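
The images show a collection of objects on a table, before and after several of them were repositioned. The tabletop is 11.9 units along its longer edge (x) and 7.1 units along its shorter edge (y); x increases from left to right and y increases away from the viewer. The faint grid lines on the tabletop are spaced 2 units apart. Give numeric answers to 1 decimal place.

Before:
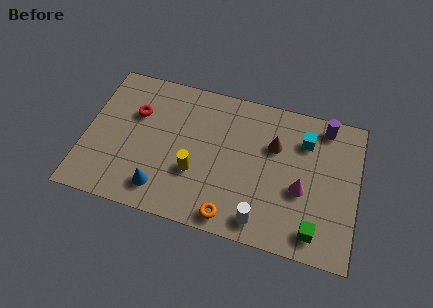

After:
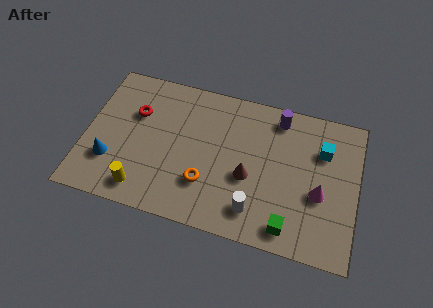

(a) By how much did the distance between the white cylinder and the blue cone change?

+2.0

They were about 4.4 units apart before and 6.4 after — 2.0 units further apart.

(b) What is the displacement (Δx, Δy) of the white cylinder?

(-0.3, 0.4)

The white cylinder was at about (7.9, 1.0) and moved to about (7.6, 1.4).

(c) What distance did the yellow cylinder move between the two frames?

2.6

The yellow cylinder was near (4.9, 2.5) before and (2.7, 1.1) after, so it travelled √(2.2² + 1.4²) ≈ 2.6 units.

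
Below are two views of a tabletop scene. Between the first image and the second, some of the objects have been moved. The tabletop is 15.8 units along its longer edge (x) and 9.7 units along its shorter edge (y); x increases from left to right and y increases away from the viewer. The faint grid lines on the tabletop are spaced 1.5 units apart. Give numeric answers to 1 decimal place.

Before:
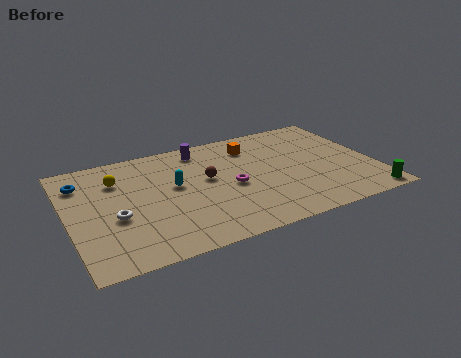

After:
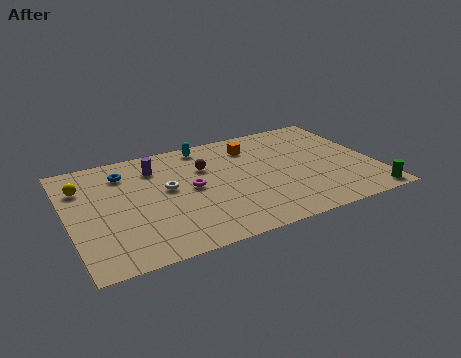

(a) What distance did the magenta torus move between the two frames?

2.1

From (8.3, 4.4) to (6.3, 5.0), the magenta torus covered √(2.0² + 0.6²) ≈ 2.1 units.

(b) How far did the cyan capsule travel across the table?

3.6

From (5.5, 5.5) to (7.4, 8.6), the cyan capsule covered √(1.9² + 3.1²) ≈ 3.6 units.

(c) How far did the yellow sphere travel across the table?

1.8

From (2.7, 7.1) to (0.9, 7.1), the yellow sphere covered √(1.8² + 0.0²) ≈ 1.8 units.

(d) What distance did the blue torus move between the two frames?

2.2

The blue torus moved from about (0.9, 7.5) to (3.1, 7.6), a distance of √(2.2² + 0.1²) ≈ 2.2.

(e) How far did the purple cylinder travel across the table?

2.6

From (7.2, 8.3) to (4.7, 7.5), the purple cylinder covered √(2.5² + 0.8²) ≈ 2.6 units.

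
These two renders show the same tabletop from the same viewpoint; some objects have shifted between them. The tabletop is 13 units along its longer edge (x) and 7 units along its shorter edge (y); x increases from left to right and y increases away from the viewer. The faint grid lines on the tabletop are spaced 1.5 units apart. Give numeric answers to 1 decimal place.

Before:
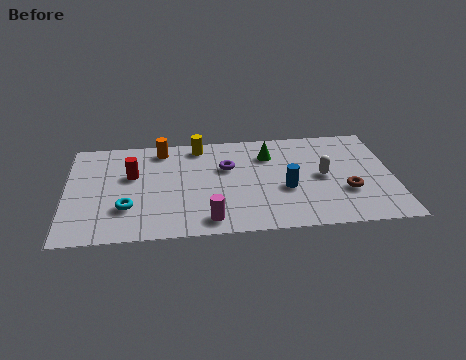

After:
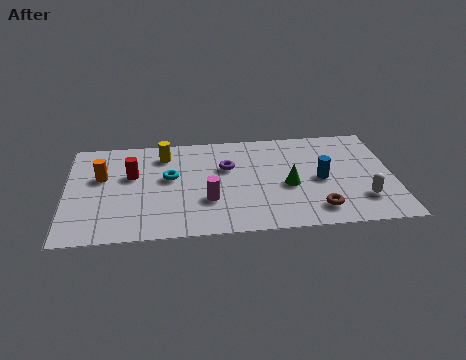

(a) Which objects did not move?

the purple torus and the red cylinder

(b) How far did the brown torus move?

1.6

From (11.1, 2.4) to (9.9, 1.3), the brown torus covered √(1.2² + 1.1²) ≈ 1.6 units.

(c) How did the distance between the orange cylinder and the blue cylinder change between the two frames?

+2.9

Before: roughly 5.9 units apart; after: 8.8. That's 2.9 units further apart.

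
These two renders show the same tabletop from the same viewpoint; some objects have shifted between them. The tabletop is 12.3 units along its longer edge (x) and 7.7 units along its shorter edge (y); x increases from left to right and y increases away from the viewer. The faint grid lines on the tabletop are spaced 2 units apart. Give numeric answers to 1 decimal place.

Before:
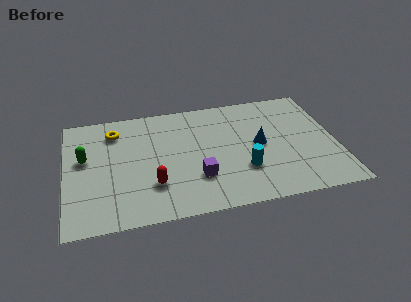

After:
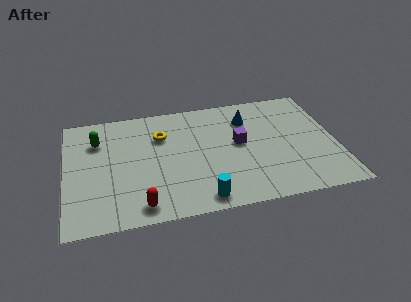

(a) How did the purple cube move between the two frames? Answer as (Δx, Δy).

(2.0, 1.9)

The purple cube was at about (5.9, 2.3) and moved to about (7.9, 4.2).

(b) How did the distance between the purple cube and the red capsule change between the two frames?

+3.6

The distance was about 2.0 in the first image and 5.6 in the second, so they moved 3.6 units further apart.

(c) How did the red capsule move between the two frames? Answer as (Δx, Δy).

(-0.6, -1.2)

The red capsule was at about (3.9, 2.2) and moved to about (3.3, 1.0).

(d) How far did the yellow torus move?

2.2

The yellow torus moved from about (2.3, 6.1) to (4.4, 5.4), a distance of √(2.1² + 0.7²) ≈ 2.2.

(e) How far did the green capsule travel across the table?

1.3

The green capsule was near (0.9, 4.5) before and (1.5, 5.6) after, so it travelled √(0.6² + 1.1²) ≈ 1.3 units.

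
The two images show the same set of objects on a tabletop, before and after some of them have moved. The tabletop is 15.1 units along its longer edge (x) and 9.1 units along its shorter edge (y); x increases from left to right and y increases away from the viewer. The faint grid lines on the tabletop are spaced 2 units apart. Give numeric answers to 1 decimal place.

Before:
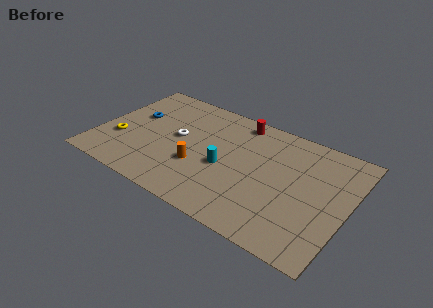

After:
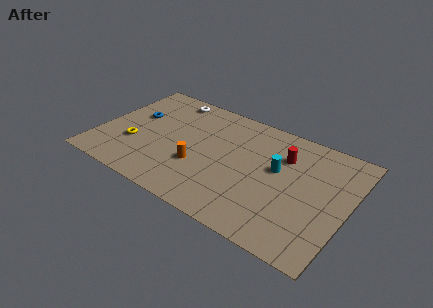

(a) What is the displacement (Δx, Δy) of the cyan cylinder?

(3.0, 1.4)

The cyan cylinder started near (7.8, 3.9) and ended near (10.8, 5.3).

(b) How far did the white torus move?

3.3

The white torus was near (4.7, 4.9) before and (3.6, 8.0) after, so it travelled √(1.1² + 3.1²) ≈ 3.3 units.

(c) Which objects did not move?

the blue torus and the orange cylinder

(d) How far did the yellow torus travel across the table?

0.9

The yellow torus was near (1.4, 3.1) before and (2.3, 3.1) after, so it travelled √(0.9² + 0.0²) ≈ 0.9 units.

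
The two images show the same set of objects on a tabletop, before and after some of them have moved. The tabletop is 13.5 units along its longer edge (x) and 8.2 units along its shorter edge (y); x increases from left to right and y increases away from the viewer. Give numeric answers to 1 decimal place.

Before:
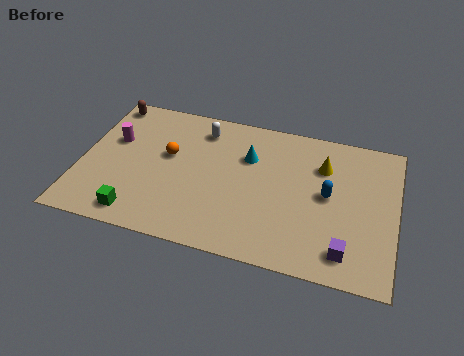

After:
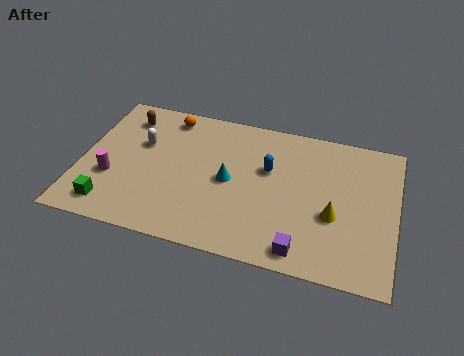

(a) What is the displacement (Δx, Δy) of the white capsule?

(-2.5, -1.5)

The white capsule was at about (5.0, 6.7) and moved to about (2.5, 5.2).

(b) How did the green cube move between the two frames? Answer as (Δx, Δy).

(-1.2, 0.2)

The green cube started near (2.7, 1.1) and ended near (1.5, 1.3).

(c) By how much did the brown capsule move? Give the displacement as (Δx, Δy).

(0.9, -0.7)

From the two frames, the brown capsule sits at roughly (0.8, 7.3) before and (1.7, 6.6) after.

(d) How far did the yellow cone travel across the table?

2.8

The yellow cone moved from about (10.3, 5.9) to (10.9, 3.2), a distance of √(0.6² + 2.7²) ≈ 2.8.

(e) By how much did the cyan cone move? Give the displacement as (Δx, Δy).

(-0.7, -1.6)

The cyan cone started near (7.1, 5.6) and ended near (6.4, 4.0).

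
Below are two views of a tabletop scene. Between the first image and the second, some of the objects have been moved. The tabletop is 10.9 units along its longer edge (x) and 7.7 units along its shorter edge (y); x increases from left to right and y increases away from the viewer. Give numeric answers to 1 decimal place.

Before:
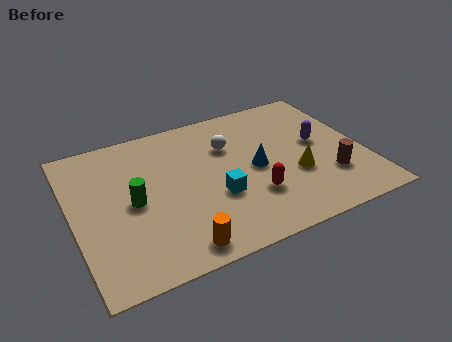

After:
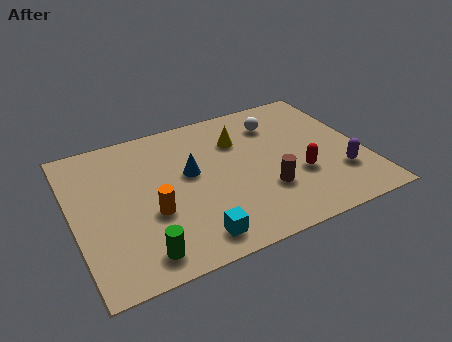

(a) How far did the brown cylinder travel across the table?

2.4

From (9.4, 2.2) to (7.0, 2.4), the brown cylinder covered √(2.4² + 0.2²) ≈ 2.4 units.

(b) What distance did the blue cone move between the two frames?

2.5

From (6.8, 3.7) to (4.4, 4.4), the blue cone covered √(2.4² + 0.7²) ≈ 2.5 units.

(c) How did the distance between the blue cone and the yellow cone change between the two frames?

+0.6

Before: roughly 1.7 units apart; after: 2.3. That's 0.6 units further apart.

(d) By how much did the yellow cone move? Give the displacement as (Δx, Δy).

(-1.8, 2.7)

From the two frames, the yellow cone sits at roughly (8.2, 2.8) before and (6.4, 5.5) after.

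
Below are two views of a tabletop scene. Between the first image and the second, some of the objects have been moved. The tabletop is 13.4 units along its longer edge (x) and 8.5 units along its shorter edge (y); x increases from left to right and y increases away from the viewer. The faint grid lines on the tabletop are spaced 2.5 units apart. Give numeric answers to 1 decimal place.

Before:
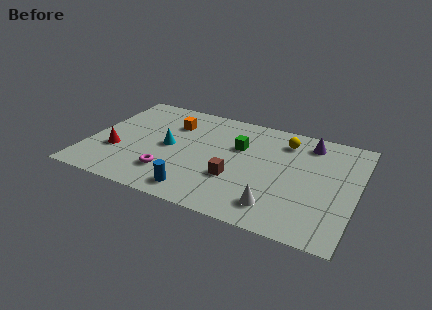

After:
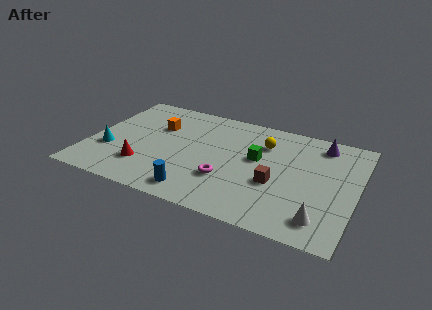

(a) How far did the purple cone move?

0.6

The purple cone was near (10.8, 7.1) before and (11.4, 7.2) after, so it travelled √(0.6² + 0.1²) ≈ 0.6 units.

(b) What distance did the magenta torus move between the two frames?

2.9

The magenta torus moved from about (4.3, 2.1) to (7.1, 2.7), a distance of √(2.8² + 0.6²) ≈ 2.9.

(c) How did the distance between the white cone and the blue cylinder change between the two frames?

+2.2

They were about 3.9 units apart before and 6.1 after — 2.2 units further apart.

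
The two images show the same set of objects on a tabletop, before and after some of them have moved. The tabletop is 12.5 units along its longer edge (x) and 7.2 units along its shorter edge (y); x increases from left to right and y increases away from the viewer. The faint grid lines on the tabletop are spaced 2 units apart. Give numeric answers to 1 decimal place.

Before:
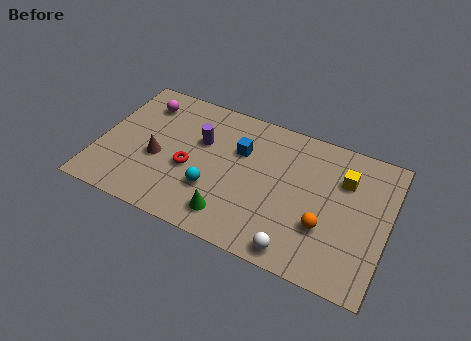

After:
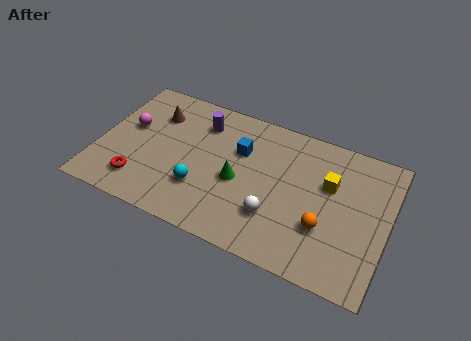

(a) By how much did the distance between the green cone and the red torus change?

+1.8

The distance was about 2.6 in the first image and 4.4 in the second, so they moved 1.8 units further apart.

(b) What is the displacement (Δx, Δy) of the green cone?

(0.1, 1.9)

The green cone was at about (6.0, 1.3) and moved to about (6.1, 3.2).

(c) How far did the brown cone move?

2.3

The brown cone was near (2.6, 3.0) before and (2.2, 5.3) after, so it travelled √(0.4² + 2.3²) ≈ 2.3 units.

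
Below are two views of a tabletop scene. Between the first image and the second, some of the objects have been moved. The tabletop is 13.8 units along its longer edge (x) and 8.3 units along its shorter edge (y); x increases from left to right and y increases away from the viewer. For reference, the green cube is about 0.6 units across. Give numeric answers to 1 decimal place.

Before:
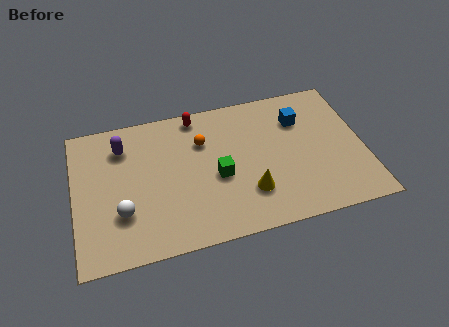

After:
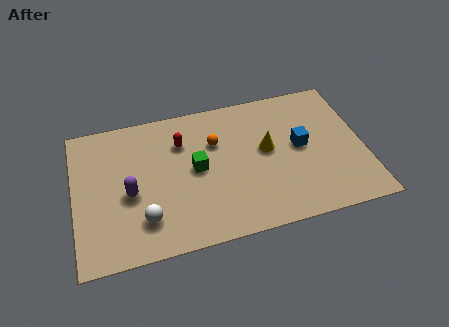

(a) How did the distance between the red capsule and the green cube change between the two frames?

-2.1

Before: roughly 3.9 units apart; after: 1.8. That's 2.1 units closer together.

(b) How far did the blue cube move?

1.6

From (10.9, 6.0) to (10.8, 4.4), the blue cube covered √(0.1² + 1.6²) ≈ 1.6 units.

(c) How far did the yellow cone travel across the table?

2.5

The yellow cone was near (8.2, 2.3) before and (9.2, 4.6) after, so it travelled √(1.0² + 2.3²) ≈ 2.5 units.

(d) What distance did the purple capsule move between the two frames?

2.8

The purple capsule was near (2.4, 6.4) before and (2.6, 3.6) after, so it travelled √(0.2² + 2.8²) ≈ 2.8 units.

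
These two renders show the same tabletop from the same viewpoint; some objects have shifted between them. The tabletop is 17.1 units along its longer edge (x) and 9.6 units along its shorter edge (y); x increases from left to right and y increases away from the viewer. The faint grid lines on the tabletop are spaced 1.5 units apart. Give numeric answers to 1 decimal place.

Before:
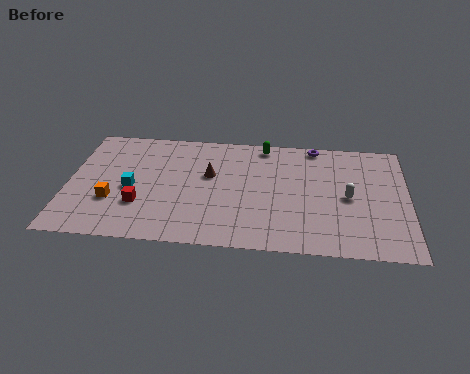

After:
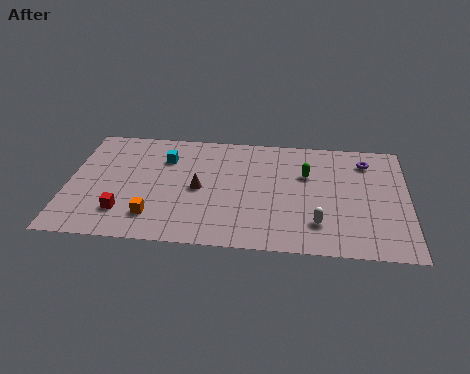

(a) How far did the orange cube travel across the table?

2.4

The orange cube was near (2.3, 3.2) before and (4.4, 2.1) after, so it travelled √(2.1² + 1.1²) ≈ 2.4 units.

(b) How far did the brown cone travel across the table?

1.3

The brown cone was near (7.1, 5.8) before and (6.6, 4.6) after, so it travelled √(0.5² + 1.2²) ≈ 1.3 units.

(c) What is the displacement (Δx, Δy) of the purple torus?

(2.6, -1.1)

The purple torus was at about (12.4, 8.8) and moved to about (15.0, 7.7).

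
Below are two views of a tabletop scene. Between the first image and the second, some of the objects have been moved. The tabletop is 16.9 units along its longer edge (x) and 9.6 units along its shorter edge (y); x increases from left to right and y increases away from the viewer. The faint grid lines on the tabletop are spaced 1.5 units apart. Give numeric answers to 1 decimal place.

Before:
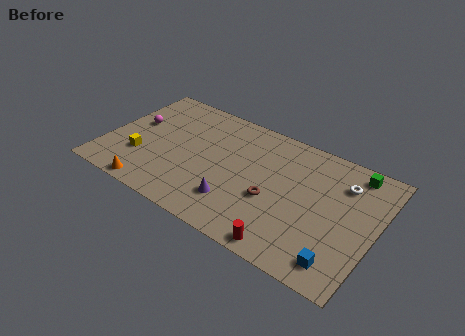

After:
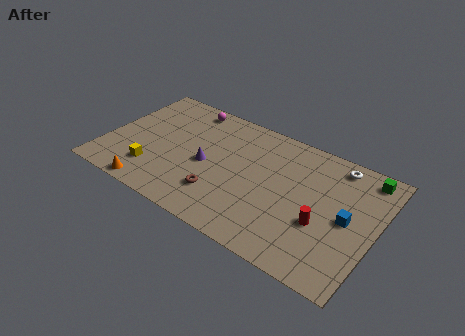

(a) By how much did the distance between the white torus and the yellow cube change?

-0.6

The distance was about 12.9 in the first image and 12.3 in the second, so they moved 0.6 units closer together.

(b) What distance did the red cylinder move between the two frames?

3.2

The red cylinder moved from about (12.1, 0.9) to (13.8, 3.6), a distance of √(1.7² + 2.7²) ≈ 3.2.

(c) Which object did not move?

the orange cone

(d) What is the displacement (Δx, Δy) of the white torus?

(-0.6, 1.2)

The white torus was at about (14.6, 7.2) and moved to about (14.0, 8.4).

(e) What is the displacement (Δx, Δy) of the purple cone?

(-2.2, 2.0)

From the two frames, the purple cone sits at roughly (8.6, 2.4) before and (6.4, 4.4) after.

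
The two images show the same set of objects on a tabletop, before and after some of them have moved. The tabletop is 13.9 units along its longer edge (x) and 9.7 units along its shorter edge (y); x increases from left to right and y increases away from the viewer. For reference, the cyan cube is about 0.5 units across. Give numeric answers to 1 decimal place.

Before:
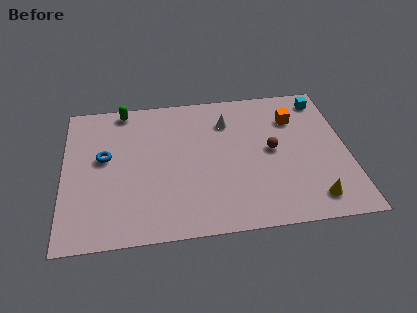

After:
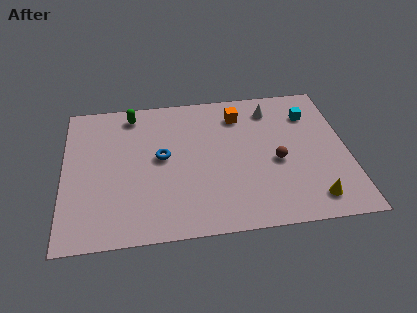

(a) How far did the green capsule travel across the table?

0.6

The green capsule moved from about (3.0, 8.8) to (3.4, 8.4), a distance of √(0.4² + 0.4²) ≈ 0.6.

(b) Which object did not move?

the yellow cone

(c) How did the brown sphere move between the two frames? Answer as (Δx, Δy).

(0.2, -0.8)

From the two frames, the brown sphere sits at roughly (10.2, 5.0) before and (10.4, 4.2) after.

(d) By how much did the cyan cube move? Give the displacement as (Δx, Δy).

(-0.7, -1.0)

From the two frames, the cyan cube sits at roughly (12.9, 8.3) before and (12.2, 7.3) after.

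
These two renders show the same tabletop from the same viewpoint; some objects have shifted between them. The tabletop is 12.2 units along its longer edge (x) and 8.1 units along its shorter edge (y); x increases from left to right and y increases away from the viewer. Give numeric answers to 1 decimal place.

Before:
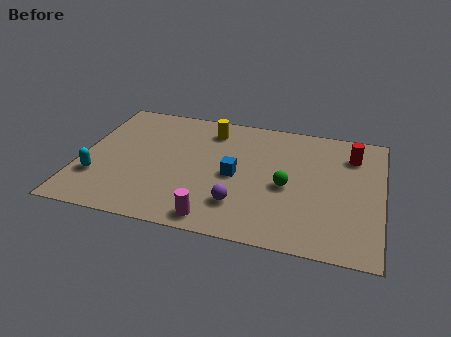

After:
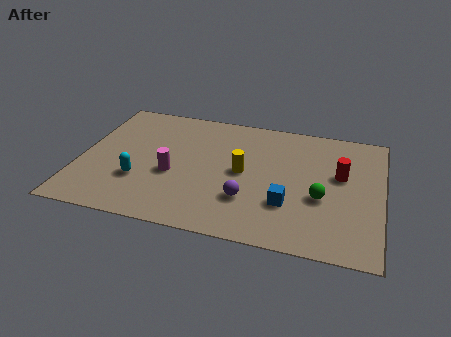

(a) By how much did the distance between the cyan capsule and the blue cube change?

+0.3

The distance was about 5.7 in the first image and 6.0 in the second, so they moved 0.3 units further apart.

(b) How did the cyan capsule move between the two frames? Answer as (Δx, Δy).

(1.7, 0.2)

From the two frames, the cyan capsule sits at roughly (0.8, 2.4) before and (2.5, 2.6) after.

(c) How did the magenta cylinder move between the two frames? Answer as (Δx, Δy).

(-1.9, 2.4)

The magenta cylinder was at about (5.7, 0.9) and moved to about (3.8, 3.3).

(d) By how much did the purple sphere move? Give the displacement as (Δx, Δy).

(0.3, 0.4)

The purple sphere was at about (6.6, 2.0) and moved to about (6.9, 2.4).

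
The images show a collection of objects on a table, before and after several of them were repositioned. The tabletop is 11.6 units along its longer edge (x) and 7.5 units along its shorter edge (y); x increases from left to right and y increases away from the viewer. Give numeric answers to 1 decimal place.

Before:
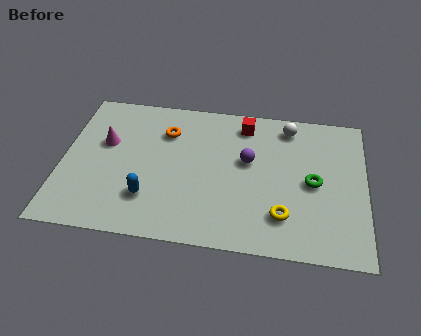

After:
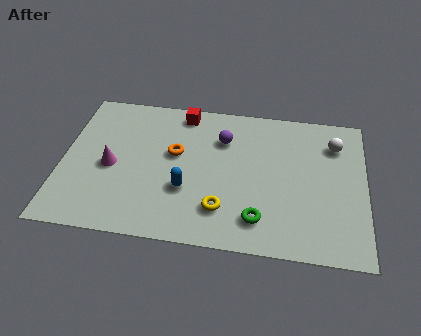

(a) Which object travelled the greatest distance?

the green torus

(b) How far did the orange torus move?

1.2

The orange torus moved from about (3.9, 5.5) to (4.3, 4.4), a distance of √(0.4² + 1.1²) ≈ 1.2.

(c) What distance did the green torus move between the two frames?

2.9

The green torus moved from about (9.6, 3.6) to (7.6, 1.5), a distance of √(2.0² + 2.1²) ≈ 2.9.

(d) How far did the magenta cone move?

1.2

The magenta cone moved from about (1.6, 4.6) to (1.9, 3.4), a distance of √(0.3² + 1.2²) ≈ 1.2.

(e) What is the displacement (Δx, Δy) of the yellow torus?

(-2.3, 0.0)

The yellow torus was at about (8.5, 1.8) and moved to about (6.2, 1.8).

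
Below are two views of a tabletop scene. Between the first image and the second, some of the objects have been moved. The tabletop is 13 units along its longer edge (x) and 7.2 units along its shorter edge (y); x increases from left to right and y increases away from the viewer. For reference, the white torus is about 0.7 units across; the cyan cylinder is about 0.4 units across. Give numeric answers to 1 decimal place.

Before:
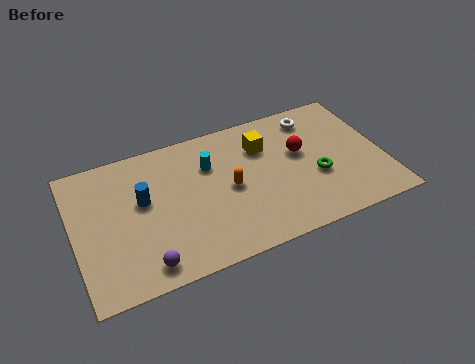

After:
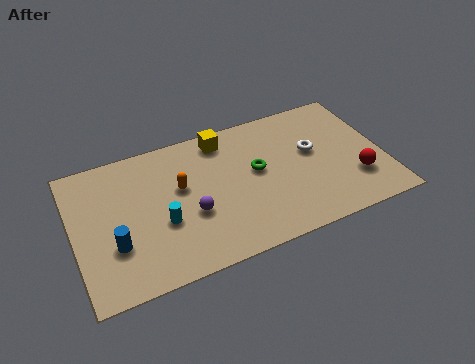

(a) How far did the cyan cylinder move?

3.1

From (5.8, 5.0) to (3.6, 2.8), the cyan cylinder covered √(2.2² + 2.2²) ≈ 3.1 units.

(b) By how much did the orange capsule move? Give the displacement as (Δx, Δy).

(-2.0, 0.8)

From the two frames, the orange capsule sits at roughly (6.5, 3.5) before and (4.5, 4.3) after.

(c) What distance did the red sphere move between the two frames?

3.0

From (9.6, 4.3) to (11.7, 2.1), the red sphere covered √(2.1² + 2.2²) ≈ 3.0 units.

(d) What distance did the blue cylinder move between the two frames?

2.2

The blue cylinder was near (2.9, 4.2) before and (1.6, 2.4) after, so it travelled √(1.3² + 1.8²) ≈ 2.2 units.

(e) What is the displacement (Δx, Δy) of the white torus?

(-0.3, -1.8)

The white torus started near (10.4, 6.0) and ended near (10.1, 4.2).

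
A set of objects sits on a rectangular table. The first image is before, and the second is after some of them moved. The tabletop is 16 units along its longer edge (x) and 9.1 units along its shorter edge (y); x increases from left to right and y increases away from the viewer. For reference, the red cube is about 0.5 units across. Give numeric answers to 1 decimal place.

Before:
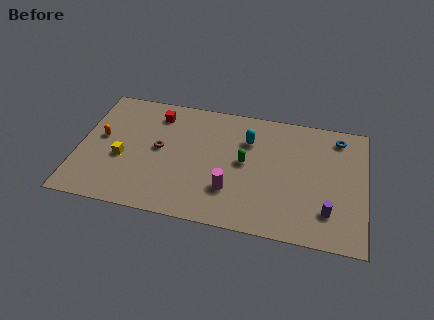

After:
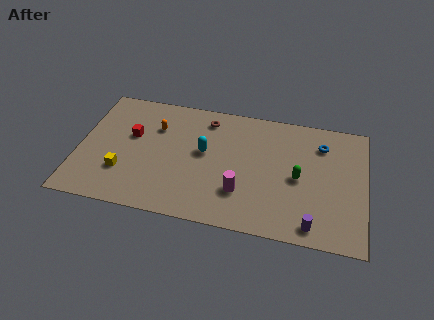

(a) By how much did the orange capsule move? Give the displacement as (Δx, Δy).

(3.0, 1.4)

From the two frames, the orange capsule sits at roughly (1.2, 5.0) before and (4.2, 6.4) after.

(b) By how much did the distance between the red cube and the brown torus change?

+2.0

They were about 2.6 units apart before and 4.6 after — 2.0 units further apart.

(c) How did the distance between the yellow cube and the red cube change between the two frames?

-1.3

The distance was about 4.1 in the first image and 2.8 in the second, so they moved 1.3 units closer together.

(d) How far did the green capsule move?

3.0

The green capsule was near (9.3, 4.8) before and (12.3, 4.3) after, so it travelled √(3.0² + 0.5²) ≈ 3.0 units.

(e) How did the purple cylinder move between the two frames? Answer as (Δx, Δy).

(-0.8, -1.1)

The purple cylinder started near (14.0, 2.2) and ended near (13.2, 1.1).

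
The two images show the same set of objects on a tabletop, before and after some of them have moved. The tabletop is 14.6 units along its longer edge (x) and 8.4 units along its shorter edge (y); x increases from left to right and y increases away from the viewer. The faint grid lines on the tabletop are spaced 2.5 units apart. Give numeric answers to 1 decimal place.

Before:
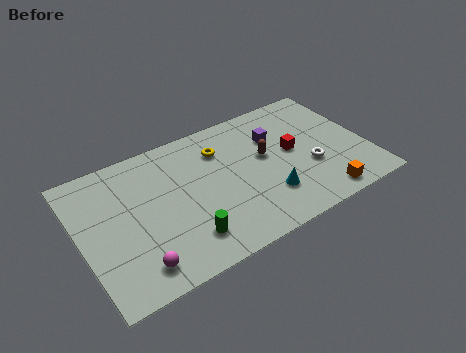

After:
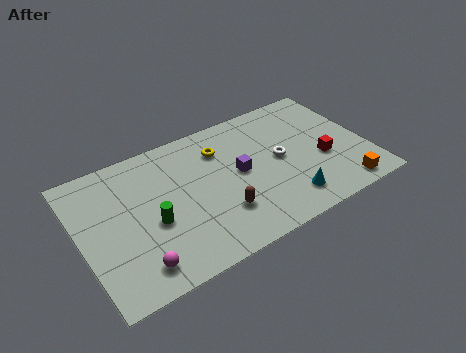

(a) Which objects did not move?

the yellow torus and the magenta sphere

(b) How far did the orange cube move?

1.1

The orange cube moved from about (11.8, 1.0) to (12.9, 1.0), a distance of √(1.1² + 0.0²) ≈ 1.1.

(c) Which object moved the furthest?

the brown capsule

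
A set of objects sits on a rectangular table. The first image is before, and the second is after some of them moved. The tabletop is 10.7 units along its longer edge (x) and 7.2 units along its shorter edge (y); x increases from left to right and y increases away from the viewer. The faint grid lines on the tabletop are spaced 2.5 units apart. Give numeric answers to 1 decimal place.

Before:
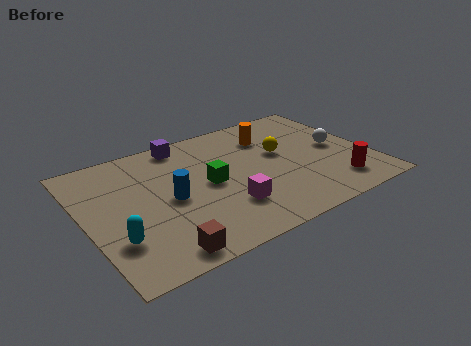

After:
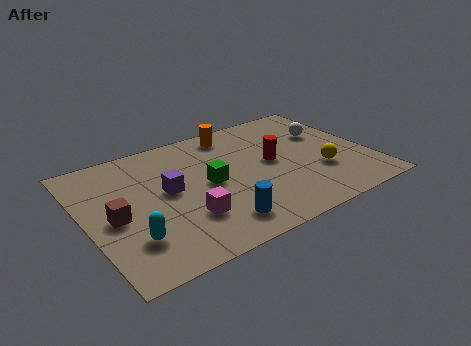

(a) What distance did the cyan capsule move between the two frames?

0.5

From (0.9, 2.1) to (1.4, 1.9), the cyan capsule covered √(0.5² + 0.2²) ≈ 0.5 units.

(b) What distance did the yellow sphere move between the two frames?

2.2

The yellow sphere was near (7.5, 4.2) before and (8.7, 2.4) after, so it travelled √(1.2² + 1.8²) ≈ 2.2 units.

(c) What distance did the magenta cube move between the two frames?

1.5

The magenta cube was near (5.0, 2.0) before and (3.5, 2.1) after, so it travelled √(1.5² + 0.1²) ≈ 1.5 units.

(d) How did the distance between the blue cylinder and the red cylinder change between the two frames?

-2.7

They were about 6.3 units apart before and 3.6 after — 2.7 units closer together.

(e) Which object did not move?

the green cube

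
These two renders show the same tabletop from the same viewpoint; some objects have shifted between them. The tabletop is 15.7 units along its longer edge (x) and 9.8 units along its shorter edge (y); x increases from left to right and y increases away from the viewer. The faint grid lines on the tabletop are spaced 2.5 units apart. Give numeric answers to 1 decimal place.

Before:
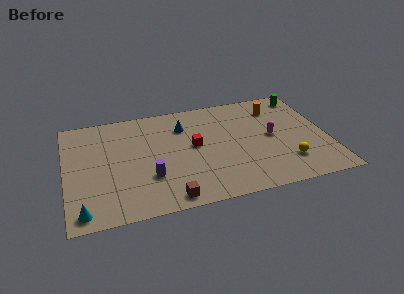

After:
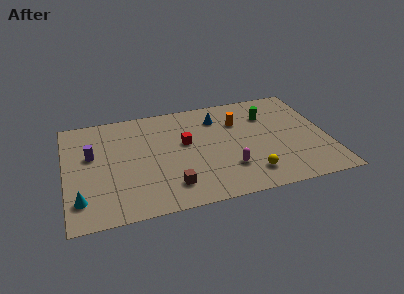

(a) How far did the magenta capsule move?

3.6

The magenta capsule was near (12.4, 5.0) before and (9.6, 2.7) after, so it travelled √(2.8² + 2.3²) ≈ 3.6 units.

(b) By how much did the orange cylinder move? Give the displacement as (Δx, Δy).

(-2.4, -0.8)

The orange cylinder started near (12.9, 7.7) and ended near (10.5, 6.9).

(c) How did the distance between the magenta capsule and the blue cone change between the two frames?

-0.8

They were about 5.7 units apart before and 4.9 after — 0.8 units closer together.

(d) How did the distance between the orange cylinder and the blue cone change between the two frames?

-4.3

They were about 5.7 units apart before and 1.4 after — 4.3 units closer together.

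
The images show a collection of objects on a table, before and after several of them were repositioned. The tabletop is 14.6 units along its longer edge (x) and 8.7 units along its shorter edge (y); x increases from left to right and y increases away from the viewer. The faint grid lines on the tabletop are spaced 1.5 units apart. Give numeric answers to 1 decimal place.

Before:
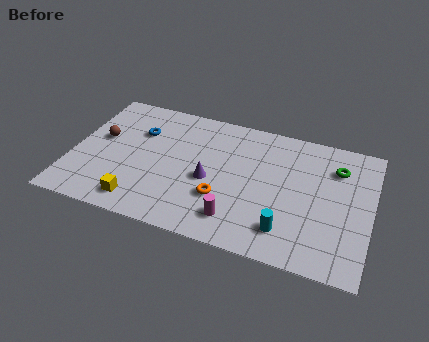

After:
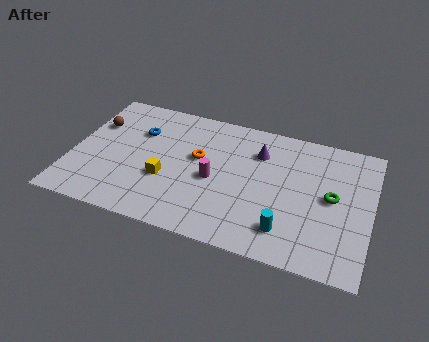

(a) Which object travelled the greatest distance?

the purple cone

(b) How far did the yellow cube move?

2.2

The yellow cube moved from about (3.6, 1.3) to (4.7, 3.2), a distance of √(1.1² + 1.9²) ≈ 2.2.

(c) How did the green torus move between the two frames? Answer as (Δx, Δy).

(-0.1, -2.0)

The green torus started near (12.8, 6.5) and ended near (12.7, 4.5).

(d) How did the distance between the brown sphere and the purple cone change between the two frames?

+2.5

They were about 5.6 units apart before and 8.1 after — 2.5 units further apart.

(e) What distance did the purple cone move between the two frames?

3.4

From (6.8, 3.8) to (9.0, 6.4), the purple cone covered √(2.2² + 2.6²) ≈ 3.4 units.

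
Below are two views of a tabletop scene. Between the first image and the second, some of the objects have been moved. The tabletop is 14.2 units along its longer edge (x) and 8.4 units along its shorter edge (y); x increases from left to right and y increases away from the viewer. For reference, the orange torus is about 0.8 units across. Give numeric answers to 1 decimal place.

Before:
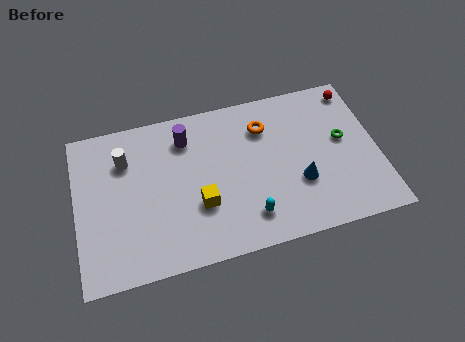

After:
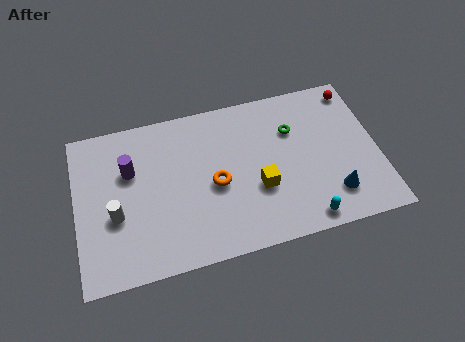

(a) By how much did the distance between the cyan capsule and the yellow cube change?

+0.5

They were about 2.5 units apart before and 3.0 after — 0.5 units further apart.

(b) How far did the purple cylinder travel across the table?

2.9

The purple cylinder moved from about (5.3, 6.6) to (2.6, 5.5), a distance of √(2.7² + 1.1²) ≈ 2.9.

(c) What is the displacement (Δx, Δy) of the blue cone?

(1.5, -1.0)

From the two frames, the blue cone sits at roughly (10.4, 2.9) before and (11.9, 1.9) after.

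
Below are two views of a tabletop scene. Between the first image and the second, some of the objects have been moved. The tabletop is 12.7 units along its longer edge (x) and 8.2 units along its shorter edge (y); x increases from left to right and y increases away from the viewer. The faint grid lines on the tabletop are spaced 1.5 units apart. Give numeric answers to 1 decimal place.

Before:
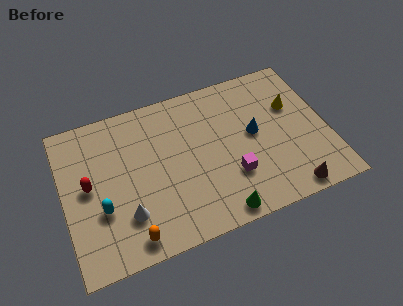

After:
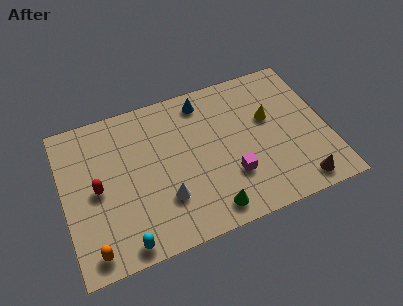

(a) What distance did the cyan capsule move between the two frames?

2.3

The cyan capsule was near (1.7, 2.9) before and (2.6, 0.8) after, so it travelled √(0.9² + 2.1²) ≈ 2.3 units.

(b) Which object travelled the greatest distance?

the blue cone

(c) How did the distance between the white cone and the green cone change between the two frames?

-2.1

They were about 4.5 units apart before and 2.4 after — 2.1 units closer together.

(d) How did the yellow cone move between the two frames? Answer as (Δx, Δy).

(-1.2, -0.3)

From the two frames, the yellow cone sits at roughly (11.2, 5.3) before and (10.0, 5.0) after.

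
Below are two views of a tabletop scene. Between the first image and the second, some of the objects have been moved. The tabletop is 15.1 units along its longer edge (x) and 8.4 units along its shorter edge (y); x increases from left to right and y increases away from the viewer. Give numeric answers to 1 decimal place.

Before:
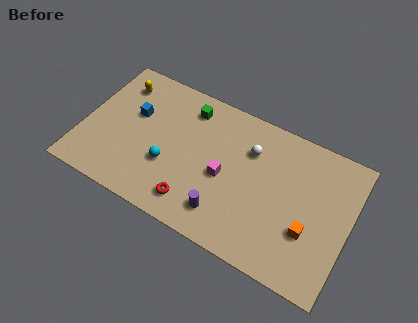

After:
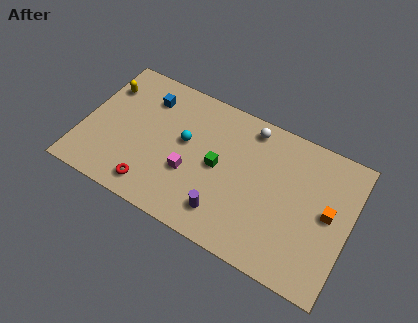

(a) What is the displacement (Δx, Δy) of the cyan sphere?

(0.7, 1.8)

From the two frames, the cyan sphere sits at roughly (5.0, 3.0) before and (5.7, 4.8) after.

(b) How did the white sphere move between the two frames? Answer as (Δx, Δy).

(-0.2, 1.3)

The white sphere started near (9.3, 6.0) and ended near (9.1, 7.3).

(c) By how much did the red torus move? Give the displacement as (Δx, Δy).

(-2.4, -0.2)

The red torus started near (6.7, 1.5) and ended near (4.3, 1.3).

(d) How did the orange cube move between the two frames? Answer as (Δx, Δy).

(0.9, 1.5)

The orange cube started near (13.0, 2.9) and ended near (13.9, 4.4).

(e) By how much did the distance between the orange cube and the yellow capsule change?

+1.1

The distance was about 12.0 in the first image and 13.1 in the second, so they moved 1.1 units further apart.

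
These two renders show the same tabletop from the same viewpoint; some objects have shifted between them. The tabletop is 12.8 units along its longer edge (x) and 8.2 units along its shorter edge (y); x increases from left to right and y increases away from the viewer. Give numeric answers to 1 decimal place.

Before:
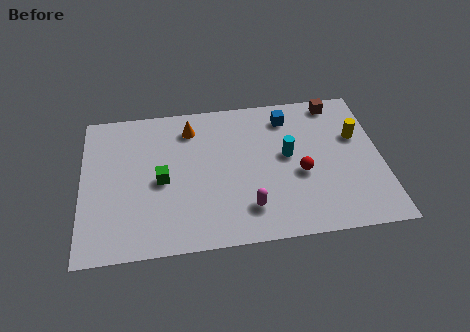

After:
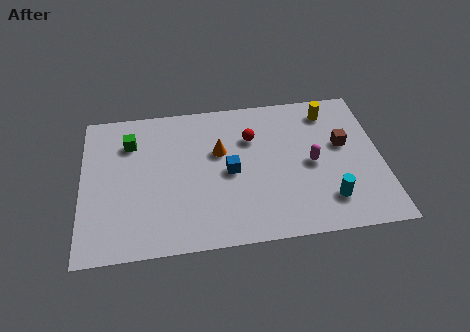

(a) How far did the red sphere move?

3.0

The red sphere was near (9.3, 3.4) before and (7.3, 5.7) after, so it travelled √(2.0² + 2.3²) ≈ 3.0 units.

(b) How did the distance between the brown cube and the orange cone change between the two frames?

-1.0

Before: roughly 6.3 units apart; after: 5.3. That's 1.0 units closer together.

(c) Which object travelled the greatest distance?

the blue cube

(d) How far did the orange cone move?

1.9

From (4.7, 6.6) to (5.9, 5.1), the orange cone covered √(1.2² + 1.5²) ≈ 1.9 units.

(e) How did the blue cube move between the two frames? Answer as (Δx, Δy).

(-2.6, -2.8)

From the two frames, the blue cube sits at roughly (8.9, 6.7) before and (6.3, 3.9) after.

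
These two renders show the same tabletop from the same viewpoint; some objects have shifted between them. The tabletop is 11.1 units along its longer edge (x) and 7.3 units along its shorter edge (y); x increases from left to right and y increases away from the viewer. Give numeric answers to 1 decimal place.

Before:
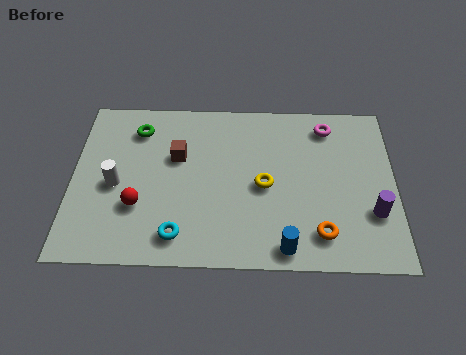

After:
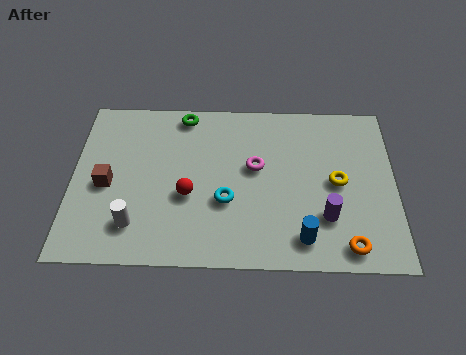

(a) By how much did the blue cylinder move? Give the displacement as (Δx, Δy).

(0.6, 0.4)

The blue cylinder was at about (7.3, 0.8) and moved to about (7.9, 1.2).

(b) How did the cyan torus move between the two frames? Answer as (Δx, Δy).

(1.6, 1.5)

The cyan torus was at about (3.7, 1.2) and moved to about (5.3, 2.7).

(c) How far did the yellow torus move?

2.5

The yellow torus moved from about (6.6, 3.4) to (9.1, 3.6), a distance of √(2.5² + 0.2²) ≈ 2.5.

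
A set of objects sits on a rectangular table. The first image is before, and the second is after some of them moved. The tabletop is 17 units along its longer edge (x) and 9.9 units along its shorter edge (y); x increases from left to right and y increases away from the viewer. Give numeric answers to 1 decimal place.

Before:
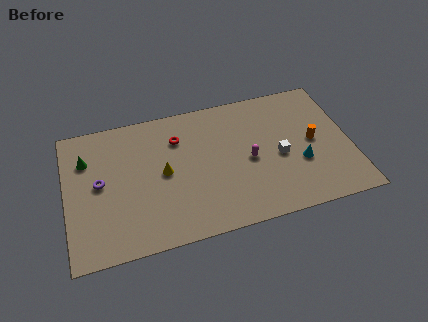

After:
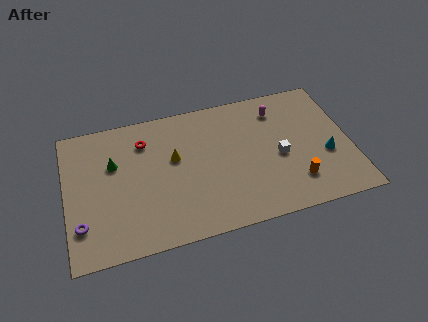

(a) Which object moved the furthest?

the magenta capsule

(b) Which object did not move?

the white cube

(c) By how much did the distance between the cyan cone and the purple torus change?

+2.8

The distance was about 12.0 in the first image and 14.8 in the second, so they moved 2.8 units further apart.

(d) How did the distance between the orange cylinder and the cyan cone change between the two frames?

+0.8

They were about 1.7 units apart before and 2.5 after — 0.8 units further apart.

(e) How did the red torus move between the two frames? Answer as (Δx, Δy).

(-2.0, 0.3)

The red torus was at about (6.8, 7.3) and moved to about (4.8, 7.6).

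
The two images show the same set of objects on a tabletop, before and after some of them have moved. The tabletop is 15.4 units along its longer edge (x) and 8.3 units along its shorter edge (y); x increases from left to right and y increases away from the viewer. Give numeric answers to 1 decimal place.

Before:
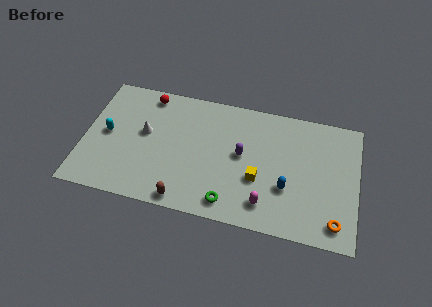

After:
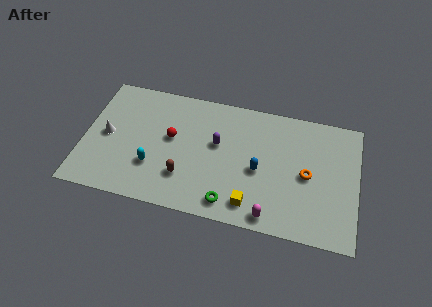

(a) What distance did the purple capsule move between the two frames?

1.5

The purple capsule moved from about (8.9, 4.5) to (7.5, 4.9), a distance of √(1.4² + 0.4²) ≈ 1.5.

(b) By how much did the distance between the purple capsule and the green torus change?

+0.5

They were about 3.3 units apart before and 3.8 after — 0.5 units further apart.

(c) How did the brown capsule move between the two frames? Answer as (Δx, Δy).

(-0.1, 1.5)

The brown capsule started near (5.9, 0.8) and ended near (5.8, 2.3).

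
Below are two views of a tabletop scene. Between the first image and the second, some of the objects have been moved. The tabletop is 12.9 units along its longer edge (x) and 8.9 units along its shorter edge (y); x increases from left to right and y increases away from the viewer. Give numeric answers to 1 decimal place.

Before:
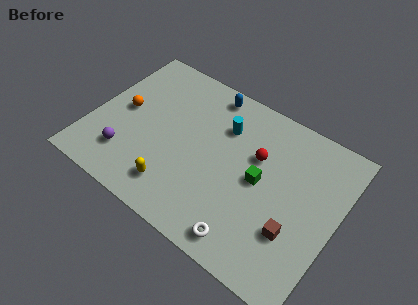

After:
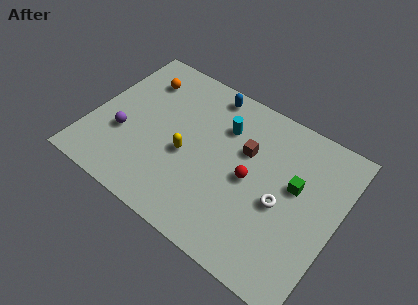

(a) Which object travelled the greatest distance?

the brown cube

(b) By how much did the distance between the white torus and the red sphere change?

-2.9

The distance was about 4.6 in the first image and 1.7 in the second, so they moved 2.9 units closer together.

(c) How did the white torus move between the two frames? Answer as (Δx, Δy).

(1.2, 2.8)

From the two frames, the white torus sits at roughly (8.9, 1.1) before and (10.1, 3.9) after.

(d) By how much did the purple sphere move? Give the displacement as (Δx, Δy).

(-0.4, 1.1)

From the two frames, the purple sphere sits at roughly (2.2, 2.1) before and (1.8, 3.2) after.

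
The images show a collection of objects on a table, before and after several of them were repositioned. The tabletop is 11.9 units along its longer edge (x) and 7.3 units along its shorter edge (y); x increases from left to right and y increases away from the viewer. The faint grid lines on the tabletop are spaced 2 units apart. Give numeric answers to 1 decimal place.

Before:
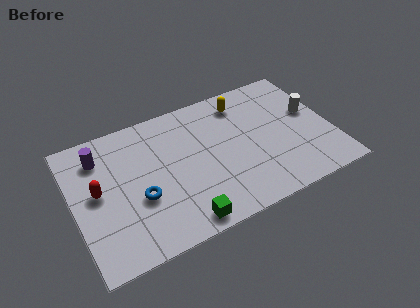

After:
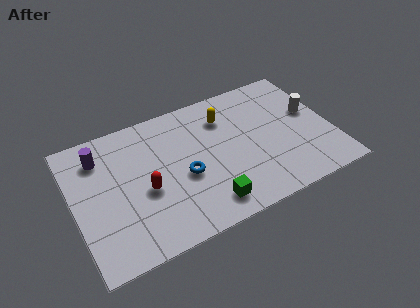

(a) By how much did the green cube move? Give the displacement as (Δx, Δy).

(1.2, 0.4)

From the two frames, the green cube sits at roughly (4.6, 0.8) before and (5.8, 1.2) after.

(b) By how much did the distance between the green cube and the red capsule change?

-1.5

The distance was about 4.7 in the first image and 3.2 in the second, so they moved 1.5 units closer together.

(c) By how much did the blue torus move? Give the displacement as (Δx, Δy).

(2.1, 0.3)

The blue torus started near (2.9, 2.8) and ended near (5.0, 3.1).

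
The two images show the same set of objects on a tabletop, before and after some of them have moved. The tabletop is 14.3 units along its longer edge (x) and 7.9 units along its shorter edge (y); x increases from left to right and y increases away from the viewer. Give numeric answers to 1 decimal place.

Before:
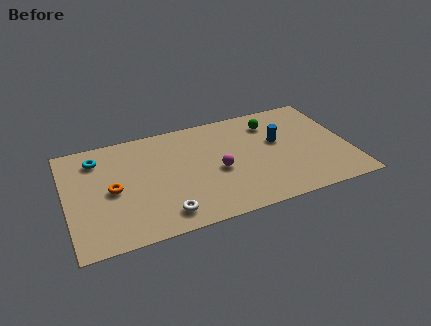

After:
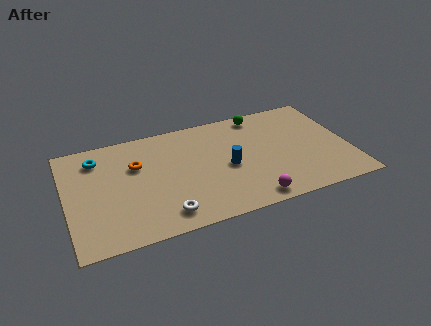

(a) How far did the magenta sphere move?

3.0

The magenta sphere moved from about (7.6, 3.5) to (9.0, 0.9), a distance of √(1.4² + 2.6²) ≈ 3.0.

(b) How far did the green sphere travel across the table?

0.9

From (10.6, 6.2) to (10.1, 7.0), the green sphere covered √(0.5² + 0.8²) ≈ 0.9 units.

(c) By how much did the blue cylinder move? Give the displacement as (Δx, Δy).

(-2.7, -1.1)

From the two frames, the blue cylinder sits at roughly (10.8, 4.7) before and (8.1, 3.6) after.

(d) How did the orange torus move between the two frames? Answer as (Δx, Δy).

(1.3, 1.4)

From the two frames, the orange torus sits at roughly (2.3, 3.8) before and (3.6, 5.2) after.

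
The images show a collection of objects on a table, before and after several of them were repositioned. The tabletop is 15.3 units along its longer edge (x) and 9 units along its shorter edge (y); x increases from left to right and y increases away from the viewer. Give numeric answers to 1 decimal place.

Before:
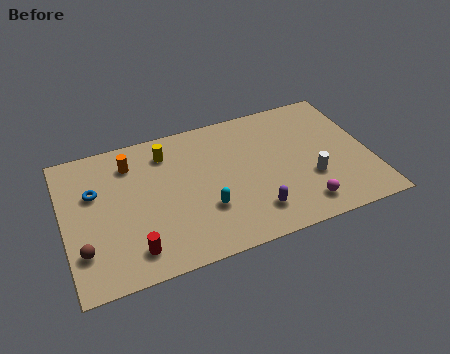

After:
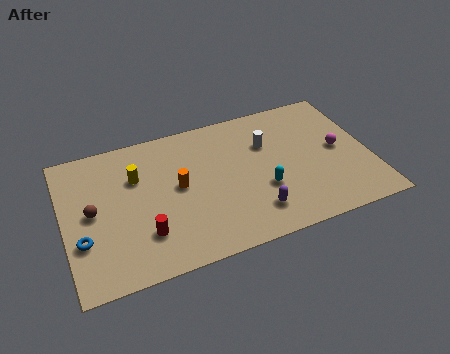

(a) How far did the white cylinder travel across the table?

3.6

From (12.2, 3.1) to (10.3, 6.1), the white cylinder covered √(1.9² + 3.0²) ≈ 3.6 units.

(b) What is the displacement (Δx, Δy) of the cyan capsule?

(2.9, 0.3)

From the two frames, the cyan capsule sits at roughly (6.9, 2.9) before and (9.8, 3.2) after.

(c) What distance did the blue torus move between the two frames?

2.9

From (1.6, 5.8) to (0.8, 3.0), the blue torus covered √(0.8² + 2.8²) ≈ 2.9 units.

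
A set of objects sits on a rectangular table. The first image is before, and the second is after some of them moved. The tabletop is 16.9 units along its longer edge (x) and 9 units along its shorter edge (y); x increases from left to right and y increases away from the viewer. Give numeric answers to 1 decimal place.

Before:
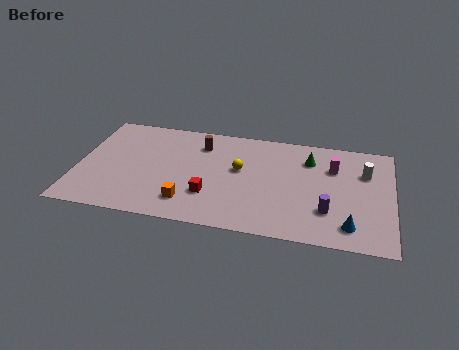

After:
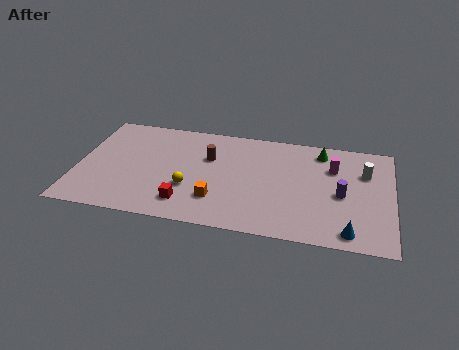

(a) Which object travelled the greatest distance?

the yellow sphere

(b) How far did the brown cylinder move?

1.2

The brown cylinder was near (6.5, 7.0) before and (7.0, 5.9) after, so it travelled √(0.5² + 1.1²) ≈ 1.2 units.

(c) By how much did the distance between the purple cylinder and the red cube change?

+2.2

Before: roughly 6.3 units apart; after: 8.5. That's 2.2 units further apart.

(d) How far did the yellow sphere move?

3.3

The yellow sphere moved from about (8.7, 5.2) to (6.1, 3.1), a distance of √(2.6² + 2.1²) ≈ 3.3.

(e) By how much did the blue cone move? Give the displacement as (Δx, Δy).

(0.0, -0.5)

From the two frames, the blue cone sits at roughly (14.7, 1.6) before and (14.7, 1.1) after.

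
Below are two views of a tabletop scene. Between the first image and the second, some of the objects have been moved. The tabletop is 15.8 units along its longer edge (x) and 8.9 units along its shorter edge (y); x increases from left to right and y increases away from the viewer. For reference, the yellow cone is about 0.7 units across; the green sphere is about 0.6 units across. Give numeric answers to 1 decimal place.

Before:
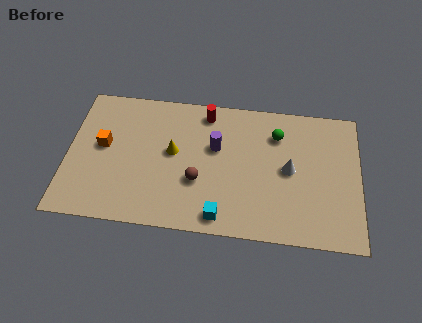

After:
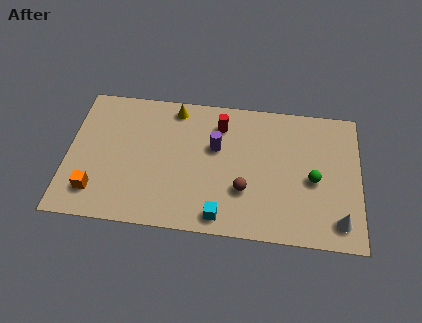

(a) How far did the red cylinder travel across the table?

1.1

The red cylinder was near (7.4, 7.7) before and (8.2, 7.0) after, so it travelled √(0.8² + 0.7²) ≈ 1.1 units.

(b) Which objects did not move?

the purple cylinder and the cyan cube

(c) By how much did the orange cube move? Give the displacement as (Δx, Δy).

(-0.3, -3.0)

From the two frames, the orange cube sits at roughly (1.9, 4.9) before and (1.6, 1.9) after.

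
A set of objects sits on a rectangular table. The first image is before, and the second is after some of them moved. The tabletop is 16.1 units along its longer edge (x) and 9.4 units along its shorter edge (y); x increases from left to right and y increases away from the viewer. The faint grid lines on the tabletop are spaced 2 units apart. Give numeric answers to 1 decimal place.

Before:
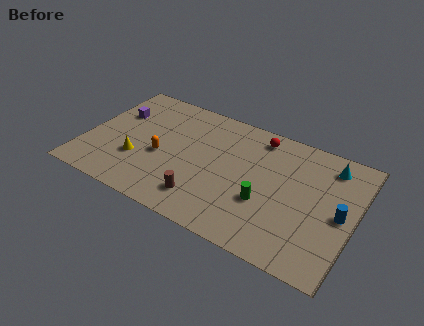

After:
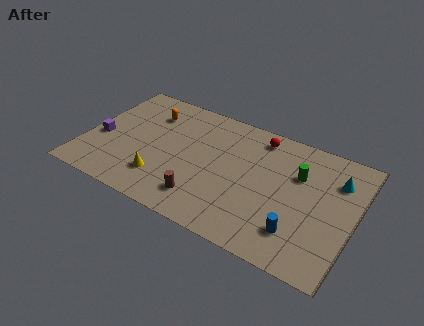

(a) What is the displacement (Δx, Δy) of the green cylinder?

(1.6, 2.9)

From the two frames, the green cylinder sits at roughly (11.0, 3.4) before and (12.6, 6.3) after.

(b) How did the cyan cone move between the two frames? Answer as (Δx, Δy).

(0.5, -0.9)

The cyan cone was at about (14.3, 7.8) and moved to about (14.8, 6.9).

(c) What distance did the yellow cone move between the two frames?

1.8

From (3.3, 3.1) to (4.9, 2.3), the yellow cone covered √(1.6² + 0.8²) ≈ 1.8 units.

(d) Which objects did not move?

the brown cylinder and the red sphere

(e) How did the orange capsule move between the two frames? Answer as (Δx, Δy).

(-1.2, 3.1)

From the two frames, the orange capsule sits at roughly (4.6, 4.0) before and (3.4, 7.1) after.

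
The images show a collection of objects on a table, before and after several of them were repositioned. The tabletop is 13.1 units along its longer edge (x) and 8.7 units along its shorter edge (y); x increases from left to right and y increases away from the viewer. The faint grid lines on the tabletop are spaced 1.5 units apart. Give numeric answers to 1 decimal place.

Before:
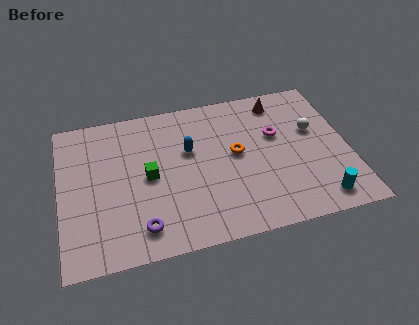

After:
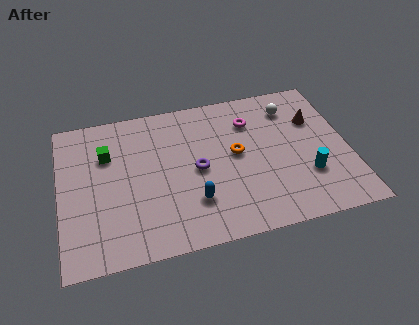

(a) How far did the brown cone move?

2.1

The brown cone moved from about (10.2, 7.4) to (11.7, 5.9), a distance of √(1.5² + 1.5²) ≈ 2.1.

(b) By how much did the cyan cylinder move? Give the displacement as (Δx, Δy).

(-0.4, 1.5)

The cyan cylinder was at about (11.5, 1.2) and moved to about (11.1, 2.7).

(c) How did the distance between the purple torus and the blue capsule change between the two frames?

-2.8

Before: roughly 4.6 units apart; after: 1.8. That's 2.8 units closer together.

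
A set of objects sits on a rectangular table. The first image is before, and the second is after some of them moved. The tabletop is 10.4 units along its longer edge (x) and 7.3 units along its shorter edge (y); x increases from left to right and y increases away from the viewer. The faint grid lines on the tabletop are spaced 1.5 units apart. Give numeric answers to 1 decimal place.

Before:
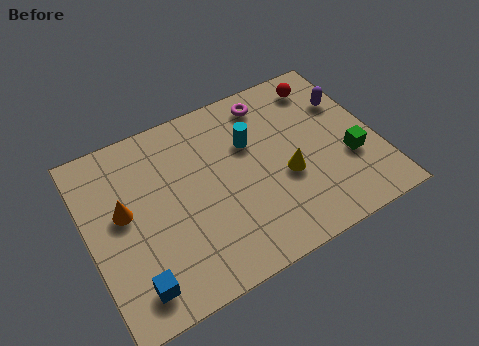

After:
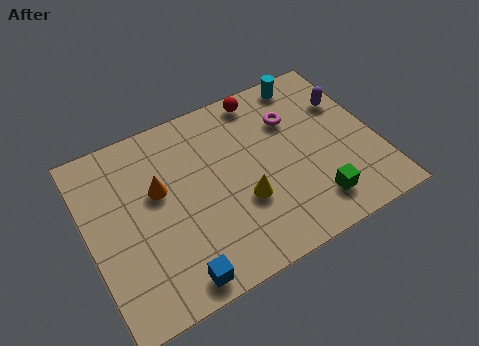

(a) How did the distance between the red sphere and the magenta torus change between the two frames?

-0.3

They were about 2.0 units apart before and 1.7 after — 0.3 units closer together.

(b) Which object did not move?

the purple capsule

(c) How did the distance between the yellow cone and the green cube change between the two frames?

+0.4

They were about 2.3 units apart before and 2.7 after — 0.4 units further apart.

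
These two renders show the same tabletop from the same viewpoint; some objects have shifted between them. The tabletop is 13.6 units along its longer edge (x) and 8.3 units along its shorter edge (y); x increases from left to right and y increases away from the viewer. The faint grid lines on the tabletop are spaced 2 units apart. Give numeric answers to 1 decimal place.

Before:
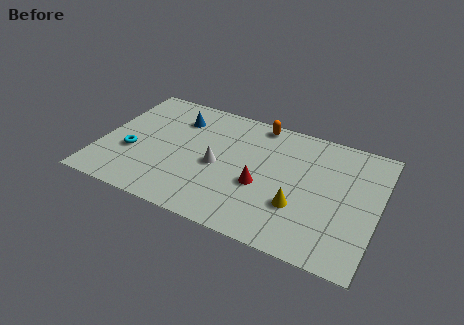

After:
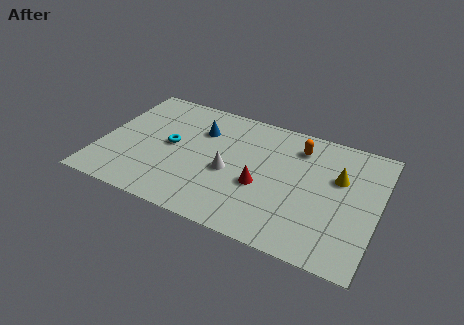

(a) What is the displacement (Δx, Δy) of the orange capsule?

(2.1, -0.9)

The orange capsule started near (7.4, 7.5) and ended near (9.5, 6.6).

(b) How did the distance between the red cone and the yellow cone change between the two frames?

+2.1

They were about 2.0 units apart before and 4.1 after — 2.1 units further apart.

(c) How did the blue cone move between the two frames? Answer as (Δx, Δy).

(1.2, -0.4)

From the two frames, the blue cone sits at roughly (3.5, 6.3) before and (4.7, 5.9) after.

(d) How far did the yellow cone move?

3.1

The yellow cone was near (9.9, 2.7) before and (11.6, 5.3) after, so it travelled √(1.7² + 2.6²) ≈ 3.1 units.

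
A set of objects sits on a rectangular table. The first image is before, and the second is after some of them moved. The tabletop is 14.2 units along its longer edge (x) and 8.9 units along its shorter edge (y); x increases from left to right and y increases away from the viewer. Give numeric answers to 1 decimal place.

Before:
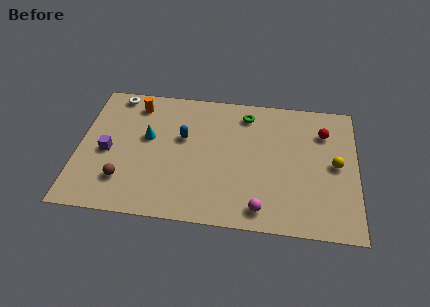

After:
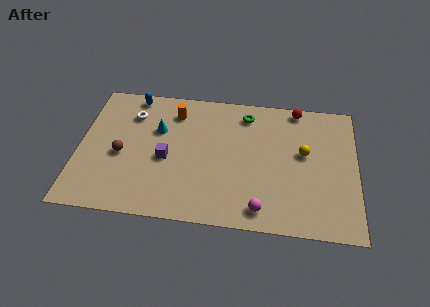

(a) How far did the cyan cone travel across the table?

0.8

From (3.5, 5.2) to (4.0, 5.8), the cyan cone covered √(0.5² + 0.6²) ≈ 0.8 units.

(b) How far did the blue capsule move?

3.7

The blue capsule moved from about (5.3, 5.4) to (2.6, 8.0), a distance of √(2.7² + 2.6²) ≈ 3.7.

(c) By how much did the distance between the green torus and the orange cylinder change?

-2.0

The distance was about 5.7 in the first image and 3.7 in the second, so they moved 2.0 units closer together.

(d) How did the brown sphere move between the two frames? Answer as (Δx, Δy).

(-0.2, 1.7)

The brown sphere started near (2.4, 2.2) and ended near (2.2, 3.9).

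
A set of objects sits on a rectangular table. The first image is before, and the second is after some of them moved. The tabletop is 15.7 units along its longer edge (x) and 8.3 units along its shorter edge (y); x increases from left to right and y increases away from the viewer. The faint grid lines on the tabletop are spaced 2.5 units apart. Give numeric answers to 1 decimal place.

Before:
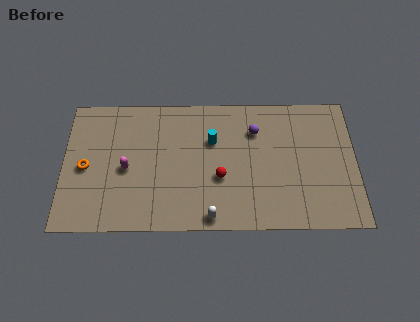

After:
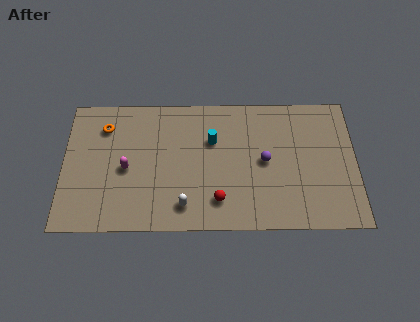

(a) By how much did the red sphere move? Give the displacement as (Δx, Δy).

(-0.1, -1.4)

The red sphere was at about (8.4, 3.2) and moved to about (8.3, 1.8).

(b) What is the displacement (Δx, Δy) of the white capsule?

(-1.4, 0.7)

The white capsule started near (7.9, 0.8) and ended near (6.5, 1.5).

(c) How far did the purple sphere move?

2.0

From (10.3, 6.1) to (10.8, 4.2), the purple sphere covered √(0.5² + 1.9²) ≈ 2.0 units.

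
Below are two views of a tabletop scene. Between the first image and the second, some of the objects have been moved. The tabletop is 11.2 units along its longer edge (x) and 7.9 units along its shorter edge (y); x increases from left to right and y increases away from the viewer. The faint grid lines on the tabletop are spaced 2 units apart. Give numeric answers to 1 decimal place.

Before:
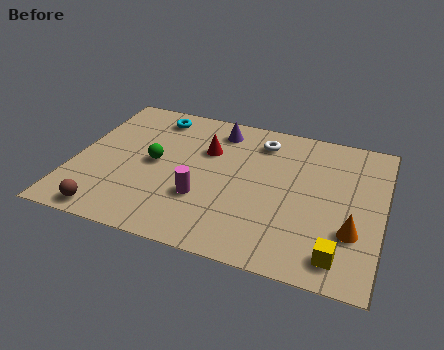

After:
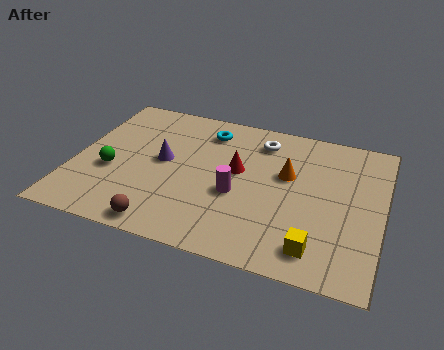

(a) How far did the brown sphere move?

2.0

The brown sphere moved from about (1.6, 0.8) to (3.6, 0.8), a distance of √(2.0² + 0.0²) ≈ 2.0.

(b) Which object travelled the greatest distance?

the orange cone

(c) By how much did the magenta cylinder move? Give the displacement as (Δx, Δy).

(1.2, 0.6)

From the two frames, the magenta cylinder sits at roughly (4.8, 2.6) before and (6.0, 3.2) after.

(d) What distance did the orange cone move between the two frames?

3.4

From (10.2, 2.5) to (7.7, 4.8), the orange cone covered √(2.5² + 2.3²) ≈ 3.4 units.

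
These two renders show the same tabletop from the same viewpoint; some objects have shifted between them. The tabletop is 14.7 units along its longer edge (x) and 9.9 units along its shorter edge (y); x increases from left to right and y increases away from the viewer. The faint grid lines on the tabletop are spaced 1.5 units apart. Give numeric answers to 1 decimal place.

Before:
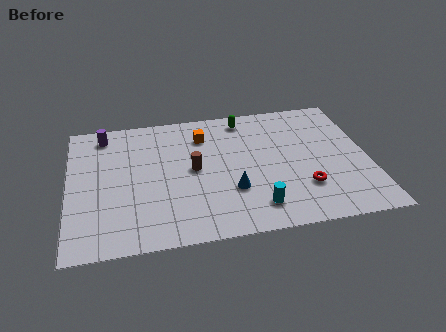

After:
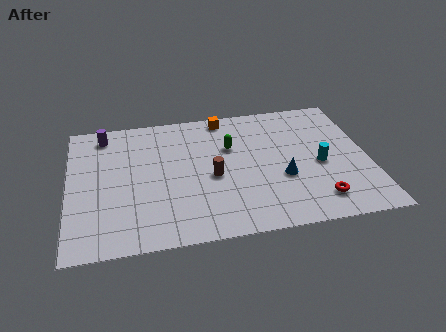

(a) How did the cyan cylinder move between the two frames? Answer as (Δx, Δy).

(3.3, 2.6)

The cyan cylinder was at about (9.0, 1.8) and moved to about (12.3, 4.4).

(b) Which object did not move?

the purple cylinder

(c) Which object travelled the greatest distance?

the cyan cylinder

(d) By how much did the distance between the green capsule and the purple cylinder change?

-0.5

The distance was about 7.0 in the first image and 6.5 in the second, so they moved 0.5 units closer together.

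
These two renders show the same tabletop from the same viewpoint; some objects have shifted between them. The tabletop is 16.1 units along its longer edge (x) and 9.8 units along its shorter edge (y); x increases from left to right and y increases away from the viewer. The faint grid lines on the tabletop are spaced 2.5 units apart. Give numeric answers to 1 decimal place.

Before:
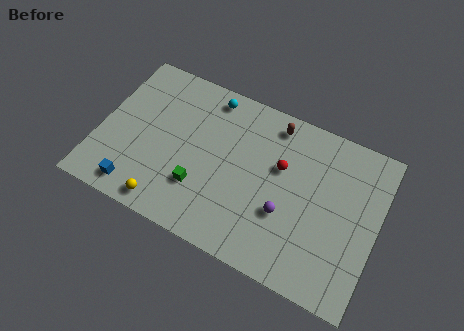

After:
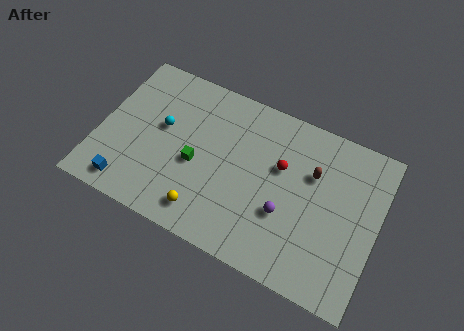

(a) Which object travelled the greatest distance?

the cyan sphere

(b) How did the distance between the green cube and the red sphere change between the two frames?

-0.3

They were about 5.4 units apart before and 5.1 after — 0.3 units closer together.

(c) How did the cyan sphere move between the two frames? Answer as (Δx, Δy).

(-2.4, -3.0)

The cyan sphere started near (5.9, 8.6) and ended near (3.5, 5.6).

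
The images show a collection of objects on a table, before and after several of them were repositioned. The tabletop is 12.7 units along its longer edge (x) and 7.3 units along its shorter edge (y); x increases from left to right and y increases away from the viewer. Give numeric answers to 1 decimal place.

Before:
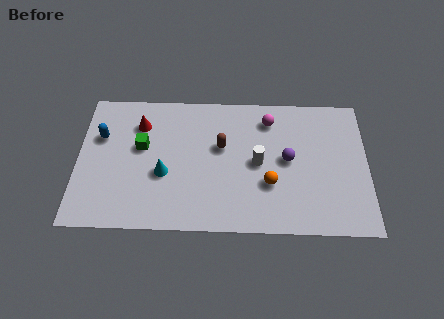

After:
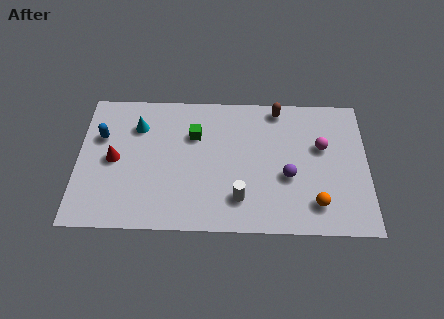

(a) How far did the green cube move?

2.4

The green cube was near (2.8, 4.3) before and (5.1, 5.0) after, so it travelled √(2.3² + 0.7²) ≈ 2.4 units.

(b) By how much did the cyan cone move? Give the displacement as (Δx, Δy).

(-1.2, 2.5)

The cyan cone was at about (3.8, 2.9) and moved to about (2.6, 5.4).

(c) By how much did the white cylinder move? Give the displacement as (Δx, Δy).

(-0.8, -1.9)

From the two frames, the white cylinder sits at roughly (7.9, 3.6) before and (7.1, 1.7) after.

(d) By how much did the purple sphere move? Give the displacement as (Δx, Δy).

(0.0, -0.9)

The purple sphere started near (9.2, 3.8) and ended near (9.2, 2.9).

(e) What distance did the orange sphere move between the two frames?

2.2

The orange sphere was near (8.4, 2.5) before and (10.4, 1.5) after, so it travelled √(2.0² + 1.0²) ≈ 2.2 units.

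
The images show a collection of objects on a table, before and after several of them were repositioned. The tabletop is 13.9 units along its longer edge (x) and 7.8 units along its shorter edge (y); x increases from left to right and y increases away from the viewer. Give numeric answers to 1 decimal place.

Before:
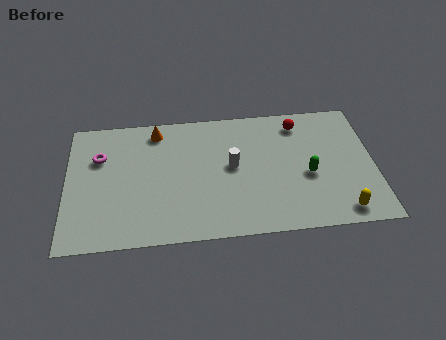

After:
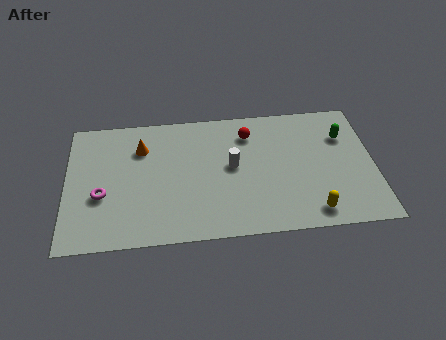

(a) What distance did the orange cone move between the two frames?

1.2

The orange cone moved from about (4.1, 6.7) to (3.4, 5.7), a distance of √(0.7² + 1.0²) ≈ 1.2.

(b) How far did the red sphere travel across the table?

2.3

The red sphere was near (10.6, 6.5) before and (8.3, 6.1) after, so it travelled √(2.3² + 0.4²) ≈ 2.3 units.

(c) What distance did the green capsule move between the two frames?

2.8

The green capsule was near (10.9, 3.3) before and (12.6, 5.5) after, so it travelled √(1.7² + 2.2²) ≈ 2.8 units.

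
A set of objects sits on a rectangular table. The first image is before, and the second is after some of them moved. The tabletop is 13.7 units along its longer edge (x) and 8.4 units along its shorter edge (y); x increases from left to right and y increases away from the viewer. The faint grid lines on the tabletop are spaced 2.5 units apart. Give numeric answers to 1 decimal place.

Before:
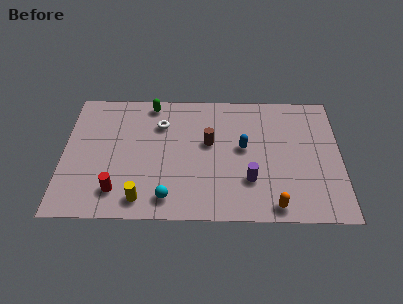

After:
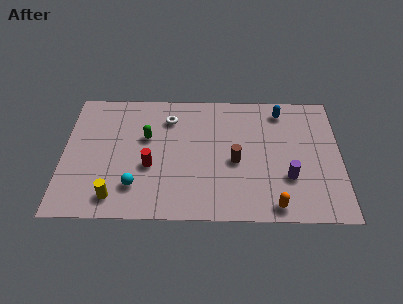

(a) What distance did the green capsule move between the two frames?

2.3

The green capsule moved from about (4.3, 7.5) to (4.1, 5.2), a distance of √(0.2² + 2.3²) ≈ 2.3.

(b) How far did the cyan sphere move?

1.7

The cyan sphere was near (5.2, 1.3) before and (3.6, 2.0) after, so it travelled √(1.6² + 0.7²) ≈ 1.7 units.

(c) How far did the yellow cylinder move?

1.3

The yellow cylinder was near (3.9, 1.2) before and (2.6, 1.3) after, so it travelled √(1.3² + 0.1²) ≈ 1.3 units.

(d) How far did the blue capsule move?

3.1

The blue capsule moved from about (8.9, 4.6) to (10.8, 7.1), a distance of √(1.9² + 2.5²) ≈ 3.1.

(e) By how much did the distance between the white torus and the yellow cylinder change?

+0.8

Before: roughly 5.0 units apart; after: 5.8. That's 0.8 units further apart.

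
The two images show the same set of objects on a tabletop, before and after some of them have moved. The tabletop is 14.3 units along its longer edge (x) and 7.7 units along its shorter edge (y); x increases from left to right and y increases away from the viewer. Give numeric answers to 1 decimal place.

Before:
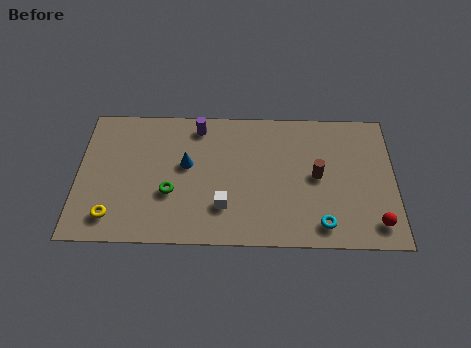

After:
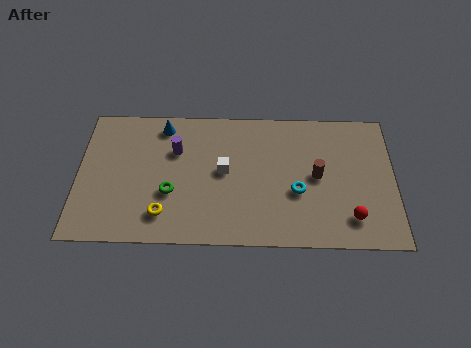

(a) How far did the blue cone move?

2.5

From (4.9, 4.4) to (3.8, 6.6), the blue cone covered √(1.1² + 2.2²) ≈ 2.5 units.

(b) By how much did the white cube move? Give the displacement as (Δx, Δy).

(0.0, 2.0)

From the two frames, the white cube sits at roughly (6.6, 2.1) before and (6.6, 4.1) after.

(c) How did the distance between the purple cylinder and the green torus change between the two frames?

-1.6

Before: roughly 4.0 units apart; after: 2.4. That's 1.6 units closer together.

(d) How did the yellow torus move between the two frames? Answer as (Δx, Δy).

(2.3, 0.2)

From the two frames, the yellow torus sits at roughly (1.6, 1.4) before and (3.9, 1.6) after.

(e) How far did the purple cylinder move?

1.7

The purple cylinder moved from about (5.4, 6.6) to (4.4, 5.2), a distance of √(1.0² + 1.4²) ≈ 1.7.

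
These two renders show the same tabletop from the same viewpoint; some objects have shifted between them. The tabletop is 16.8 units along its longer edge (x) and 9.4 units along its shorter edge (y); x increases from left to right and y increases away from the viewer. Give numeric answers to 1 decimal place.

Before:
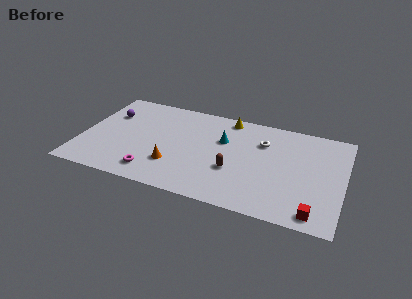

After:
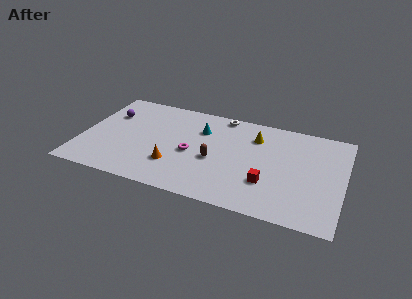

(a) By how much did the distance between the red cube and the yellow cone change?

-5.2

Before: roughly 9.5 units apart; after: 4.3. That's 5.2 units closer together.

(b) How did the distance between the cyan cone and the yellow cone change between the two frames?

+1.2

Before: roughly 2.3 units apart; after: 3.5. That's 1.2 units further apart.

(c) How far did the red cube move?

3.6

From (15.2, 1.1) to (12.1, 2.9), the red cube covered √(3.1² + 1.8²) ≈ 3.6 units.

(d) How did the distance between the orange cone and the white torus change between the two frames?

-0.3

The distance was about 6.7 in the first image and 6.4 in the second, so they moved 0.3 units closer together.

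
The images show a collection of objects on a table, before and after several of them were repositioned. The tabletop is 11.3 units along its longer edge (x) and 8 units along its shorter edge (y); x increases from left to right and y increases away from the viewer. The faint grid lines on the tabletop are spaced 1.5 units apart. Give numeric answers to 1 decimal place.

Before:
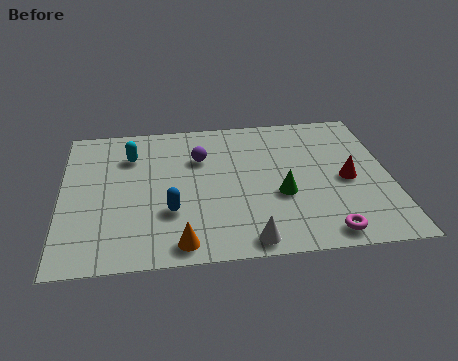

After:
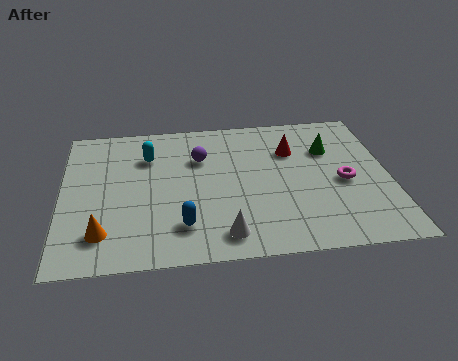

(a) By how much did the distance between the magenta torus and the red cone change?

-0.3

They were about 2.9 units apart before and 2.6 after — 0.3 units closer together.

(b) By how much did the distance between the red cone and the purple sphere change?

-2.1

They were about 5.3 units apart before and 3.2 after — 2.1 units closer together.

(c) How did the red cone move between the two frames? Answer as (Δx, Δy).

(-1.8, 1.9)

The red cone started near (9.8, 3.7) and ended near (8.0, 5.6).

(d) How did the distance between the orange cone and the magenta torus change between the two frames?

+3.6

Before: roughly 4.9 units apart; after: 8.5. That's 3.6 units further apart.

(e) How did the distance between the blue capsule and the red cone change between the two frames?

-0.8

Before: roughly 6.2 units apart; after: 5.4. That's 0.8 units closer together.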